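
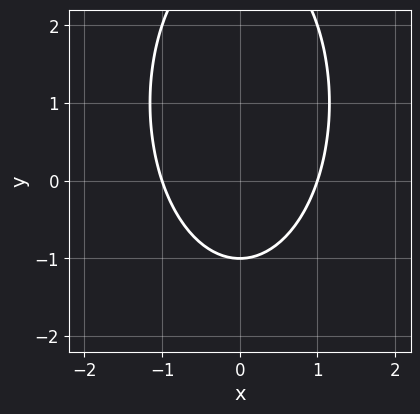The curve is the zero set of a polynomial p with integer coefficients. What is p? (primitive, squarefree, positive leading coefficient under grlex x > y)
3*x^2 + y^2 - 2*y - 3

Degree: no degree-1 curve has this shape, so deg p = 2.
Symmetries: the x ↦ −x reflection is a symmetry, so x appears only in even powers.
Checking where it meets the axes: one y-axis crossing is at y = -1; among the integer gridlines, it crosses the x-axis at x ∈ {-1, 1}.
Fitting integer coefficients to these (and the overall shape) gives p.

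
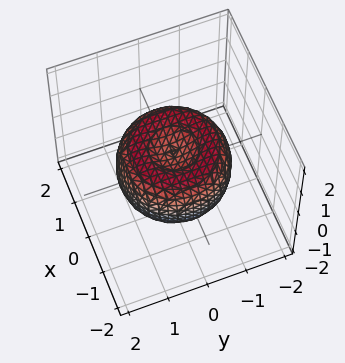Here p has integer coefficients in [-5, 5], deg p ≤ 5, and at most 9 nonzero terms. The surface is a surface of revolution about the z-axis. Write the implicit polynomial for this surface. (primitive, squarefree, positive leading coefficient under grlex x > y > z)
First, the degree is 4 — no degree-3 surface has this shape.
Next, symmetries: rotational symmetry about the z-axis ⇒ p depends on x, y only through x² + y².
Next, reading off the gridlines: a circular section at z = 0 has radius between 1 and 2.
Finally, these observations pin down the coefficients.

2*x^4 + 4*x^2*y^2 + 2*y^4 - 3*x^2 - 3*y^2 + 3*z^2 - 1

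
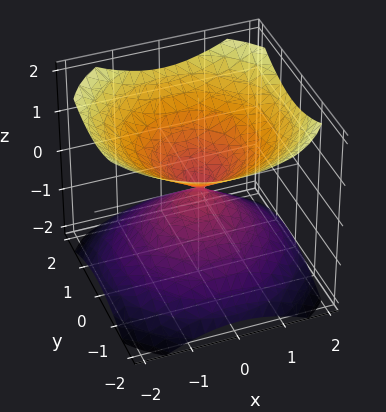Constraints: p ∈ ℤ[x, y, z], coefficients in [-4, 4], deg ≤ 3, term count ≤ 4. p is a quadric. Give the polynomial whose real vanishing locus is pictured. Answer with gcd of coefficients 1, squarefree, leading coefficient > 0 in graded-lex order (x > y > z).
2*x^2 + 2*y^2 - 3*z^2

There are 2 components.
deg p = 2.
Symmetries: the z ↦ −z reflection is a symmetry, so z appears only in even powers; rotational symmetry about the z-axis ⇒ p depends on x, y only through x² + y².
Checking where it meets the axes: it crosses the x-axis at the gridline x = 0; it crosses the z-axis at the gridline z = 0; it crosses the y-axis at the gridline y = 0; a circular section at z = 1 has radius between 1 and 2.
Matching integer coefficients to the picture gives p.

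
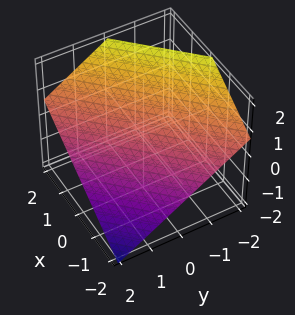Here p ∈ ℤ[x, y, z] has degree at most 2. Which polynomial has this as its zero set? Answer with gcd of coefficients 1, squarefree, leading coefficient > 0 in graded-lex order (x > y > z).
1. deg p = 1. Every cross-section is a straight line — this is a plane.
2. Against the integer gridlines: it meets the x-axis at x = -1 (among the integer gridlines); it crosses the y-axis at the gridline y = 1.
3. Putting this together gives p.

2*x - 2*y - 3*z + 2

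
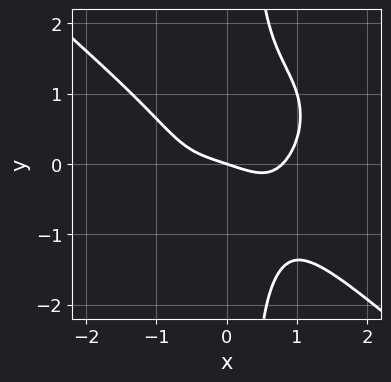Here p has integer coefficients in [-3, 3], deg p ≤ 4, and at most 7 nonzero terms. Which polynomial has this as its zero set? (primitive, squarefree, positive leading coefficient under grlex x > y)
2*x^4 + 3*x*y^3 - y^3 - x - 3*y

1. Degree: no degree-3 curve has this shape, so deg p = 4.
2. Against the integer gridlines: it meets the y-axis at y = 0 (among the integer gridlines); one x-axis crossing is at x = 0.
3. Together with the visible shape, these determine p as stated.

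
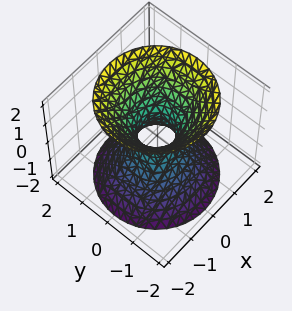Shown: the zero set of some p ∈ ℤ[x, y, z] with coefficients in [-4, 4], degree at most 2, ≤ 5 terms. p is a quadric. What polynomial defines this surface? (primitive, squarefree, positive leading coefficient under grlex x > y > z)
The degree is 2 — one connected sheet with a waist; a quadric.
Symmetries: the z-axis is an axis of rotation, so x and y enter only as x² + y²; mirror symmetry z ↦ −z ⇒ only even powers of z.
From the visible intercepts: no z-intercept at any integer in the box; a circular section at z = 0 has radius between 0 and 1.
Fitting integer coefficients to these (and the overall shape) gives p.

3*x^2 + 3*y^2 - 2*z^2 - 1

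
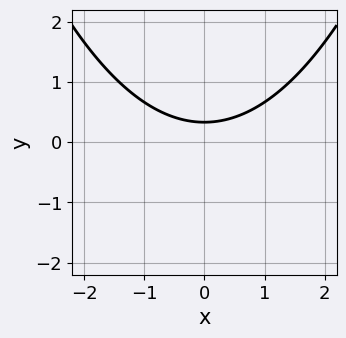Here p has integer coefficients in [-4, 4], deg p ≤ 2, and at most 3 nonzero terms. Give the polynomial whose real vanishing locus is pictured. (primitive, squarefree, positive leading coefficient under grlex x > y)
x^2 - 3*y + 1

1. deg p = 2.
2. Symmetries: it's symmetric under x → −x, forcing even powers of x.
3. Checking where it meets the axes: it misses every integer gridline on the x-axis.
4. Putting this together gives p.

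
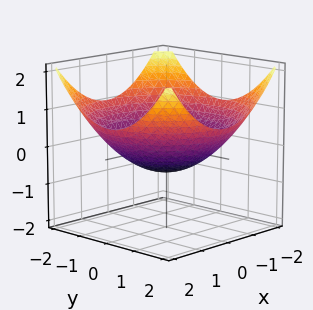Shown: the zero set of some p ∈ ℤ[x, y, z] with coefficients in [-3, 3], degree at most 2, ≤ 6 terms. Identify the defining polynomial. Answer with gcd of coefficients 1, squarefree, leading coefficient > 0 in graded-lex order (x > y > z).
x^2 + y^2 - 3*z - 2

(a) deg p = 2.
(b) Symmetries: the z-axis is an axis of rotation, so x and y enter only as x² + y².
(c) From the visible intercepts: a circular section at z = 0 has radius between 1 and 2.
(d) Assembling these constraints gives the stated polynomial.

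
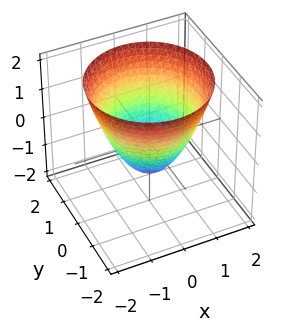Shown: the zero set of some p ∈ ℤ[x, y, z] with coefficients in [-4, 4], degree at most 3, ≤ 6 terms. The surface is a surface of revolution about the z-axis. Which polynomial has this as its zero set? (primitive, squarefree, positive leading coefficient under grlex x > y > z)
(a) The degree is 2 — a generic line meets the surface in up to 2 points.
(b) Symmetries: rotational symmetry about the z-axis ⇒ p depends on x, y only through x² + y².
(c) Checking where it meets the axes: a circular section at z = 0 has radius exactly 1; it meets the z-axis at z = -1 (among the integer gridlines).
(d) Putting this together gives p. Check: (0, 1, 0) on the y-axis lies on the surface, and p(0, 1, 0) = 0. ✓

x^2 + y^2 - z - 1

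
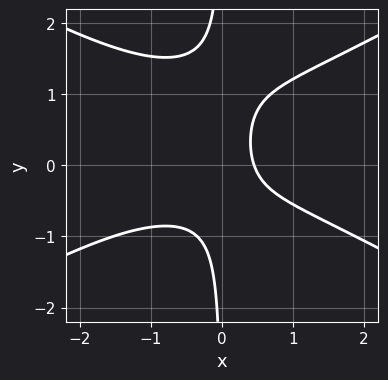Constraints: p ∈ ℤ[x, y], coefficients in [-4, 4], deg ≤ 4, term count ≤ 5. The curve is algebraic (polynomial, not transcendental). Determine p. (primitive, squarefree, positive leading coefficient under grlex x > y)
1. deg p = 3.
2. Against the integer gridlines: the curve avoids every integer y-axis point in the box.
3. Together with the visible shape, these determine p as stated.

x^3 - 3*x*y^2 + 2*x*y + 2*x - 1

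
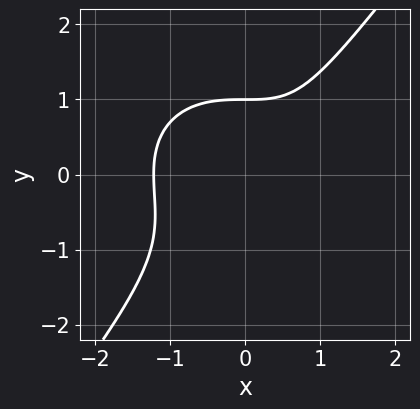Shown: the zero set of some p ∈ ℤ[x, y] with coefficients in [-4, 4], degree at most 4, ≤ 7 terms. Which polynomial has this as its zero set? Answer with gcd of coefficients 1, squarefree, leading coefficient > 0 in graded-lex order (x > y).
(a) deg p = 3.
(b) Checking where it meets the axes: it meets the y-axis at y = 1 (among the integer gridlines).
(c) Assembling these constraints gives the stated polynomial.

3*x^3 + 2*x*y^2 - 3*y^3 - 2*x + 3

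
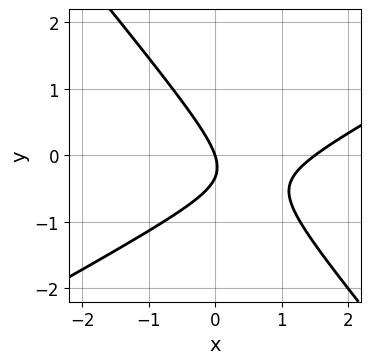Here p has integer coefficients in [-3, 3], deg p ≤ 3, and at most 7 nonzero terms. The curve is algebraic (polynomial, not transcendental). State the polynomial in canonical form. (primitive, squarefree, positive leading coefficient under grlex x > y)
2*x^2 - 2*x*y - 3*y^2 - 3*x - y

(a) deg p = 2. A generic line meets the curve in up to 2 points.
(b) Observable constraints: it meets the y-axis at y = 0 (among the integer gridlines); one x-axis crossing is at x = 0.
(c) Matching integer coefficients to the picture gives p.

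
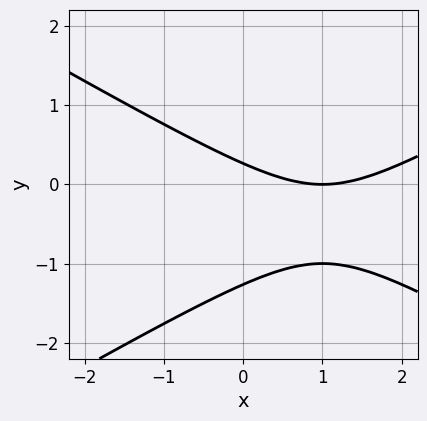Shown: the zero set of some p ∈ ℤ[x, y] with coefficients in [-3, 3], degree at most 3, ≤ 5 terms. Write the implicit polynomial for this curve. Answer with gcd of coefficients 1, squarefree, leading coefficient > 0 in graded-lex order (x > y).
x^2 - 3*y^2 - 2*x - 3*y + 1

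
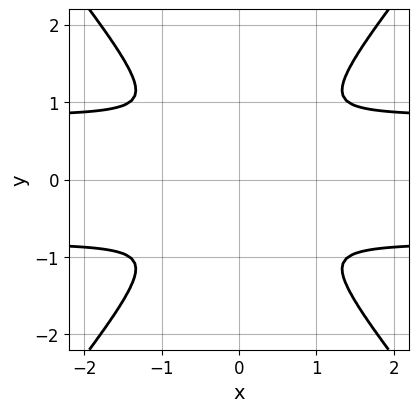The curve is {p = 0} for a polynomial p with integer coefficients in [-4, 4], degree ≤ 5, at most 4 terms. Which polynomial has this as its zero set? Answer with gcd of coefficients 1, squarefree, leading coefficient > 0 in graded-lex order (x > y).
(a) Degree: no degree-3 curve has this shape, so deg p = 4.
(b) Symmetries: the x ↦ −x reflection is a symmetry, so x appears only in even powers; the y ↦ −y reflection is a symmetry, so y appears only in even powers.
(c) Putting this together gives p.

3*x^2*y^2 - 2*y^4 - 2*x^2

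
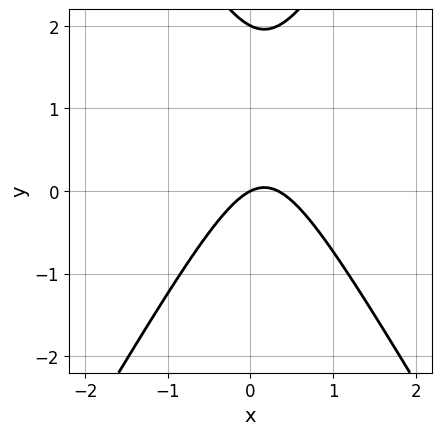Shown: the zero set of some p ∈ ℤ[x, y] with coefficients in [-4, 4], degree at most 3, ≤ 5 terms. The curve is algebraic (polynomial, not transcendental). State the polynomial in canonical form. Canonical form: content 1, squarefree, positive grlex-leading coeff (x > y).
3*x^2 - y^2 - x + 2*y

deg p = 2. A generic line meets the curve in up to 2 points.
Checking where it meets the axes: one x-axis crossing is at x = 0; among the integer gridlines, it crosses the y-axis at y ∈ {0, 2}.
The integer polynomial consistent with all of this is the stated p.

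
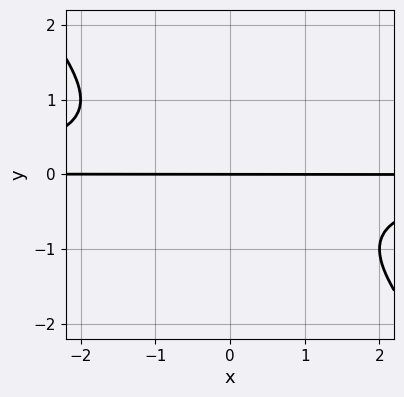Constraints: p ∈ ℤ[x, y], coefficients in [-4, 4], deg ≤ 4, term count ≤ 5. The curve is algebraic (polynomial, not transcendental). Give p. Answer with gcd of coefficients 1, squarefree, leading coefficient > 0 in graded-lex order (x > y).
(a) The degree is 3 — the shape is more complex than any degree-2 curve.
(b) Reading off the gridlines: it meets the y-axis at y = 0 (among the integer gridlines); every point of the x-axis in the box is on the curve.
(c) Assembling these constraints gives the stated polynomial.

x*y^2 + y^3 + y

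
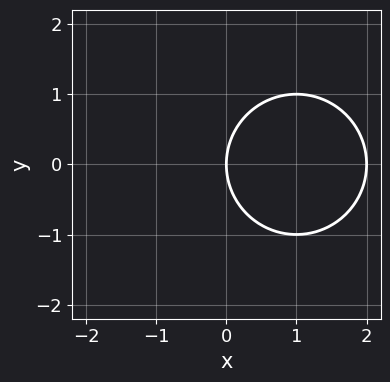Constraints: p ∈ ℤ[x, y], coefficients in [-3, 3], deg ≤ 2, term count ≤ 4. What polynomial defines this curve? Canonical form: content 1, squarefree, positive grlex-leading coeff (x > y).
First, the degree is 2 — a generic line meets the curve in up to 2 points.
Next, symmetries: it's symmetric under y → −y, forcing even powers of y.
Then, checking where it meets the axes: it meets the y-axis at y = 0 (among the integer gridlines); among the integer gridlines, it crosses the x-axis at x ∈ {0, 2}.
Finally, fitting integer coefficients to these (and the overall shape) gives p.

x^2 + y^2 - 2*x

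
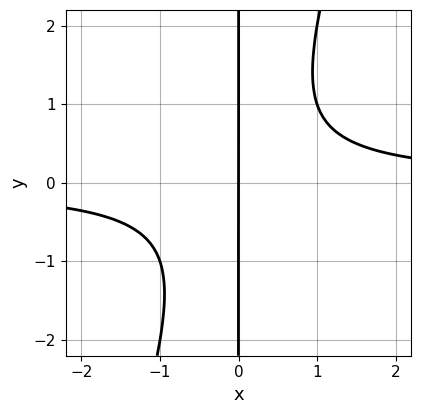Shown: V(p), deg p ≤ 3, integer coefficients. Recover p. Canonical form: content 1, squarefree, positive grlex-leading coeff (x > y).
3*x^2*y - x*y^2 - 2*x

1. The degree is 3 — no degree-2 curve has this shape.
2. Checking where it meets the axes: it crosses the x-axis at the gridline x = 0; every point of the y-axis in the box is on the curve.
3. Fitting integer coefficients to these (and the overall shape) gives p.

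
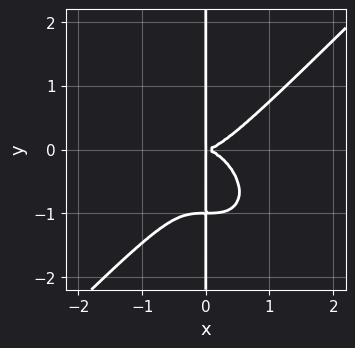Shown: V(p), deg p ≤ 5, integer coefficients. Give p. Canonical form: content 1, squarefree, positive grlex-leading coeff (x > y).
x^4 - x*y^3 - x*y^2

1. The degree is 4 — no degree-3 curve has this shape.
2. Reading off the gridlines: every point of the y-axis in the box is on the curve.
3. Solving for integer coefficients yields p as stated.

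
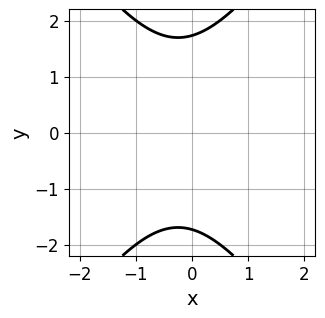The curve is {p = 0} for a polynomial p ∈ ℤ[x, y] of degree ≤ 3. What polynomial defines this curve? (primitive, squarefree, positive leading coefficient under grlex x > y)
2*x^2 - y^2 + x + 3

First, degree: a generic line meets the curve in up to 2 points, so deg p = 2.
Next, symmetries: the y ↦ −y reflection is a symmetry, so y appears only in even powers.
Then, checking where it meets the axes: no x-intercept at any integer in the box.
Finally, matching integer coefficients to the picture gives p.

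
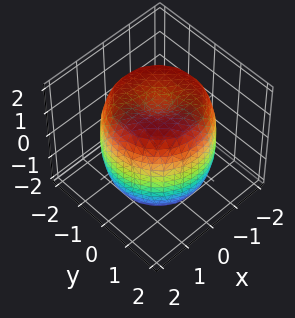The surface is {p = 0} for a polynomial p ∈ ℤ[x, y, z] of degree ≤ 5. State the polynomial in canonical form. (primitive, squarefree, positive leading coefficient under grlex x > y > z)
The degree is 4 — the shape is more complex than any degree-3 surface.
By symmetry, the z-axis is an axis of rotation, so x and y enter only as x² + y².
From the axis intercepts and sections: a circular section at z = 1 has radius between 1 and 2.
Assembling these constraints gives the stated polynomial.

x^4 + 2*x^2*y^2 + y^4 - 2*x^2 - 2*y^2 + z^2 - 2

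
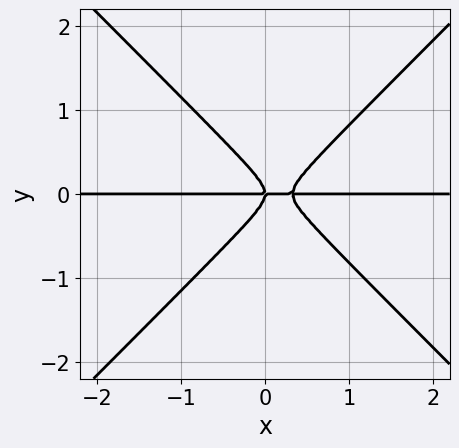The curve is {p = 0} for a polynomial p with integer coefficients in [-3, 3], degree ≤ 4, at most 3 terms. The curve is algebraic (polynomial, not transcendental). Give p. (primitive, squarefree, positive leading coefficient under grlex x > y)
First, degree: no degree-2 curve has this shape, so deg p = 3.
Next, reading off the gridlines: one y-axis crossing is at y = 0; every point of the x-axis in the box is on the curve.
Finally, assembling these constraints gives the stated polynomial.

3*x^2*y - 3*y^3 - x*y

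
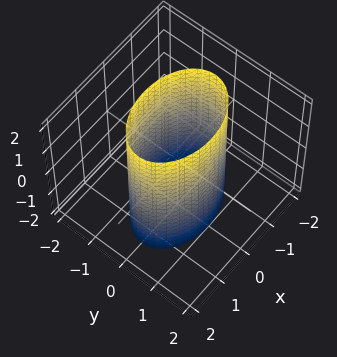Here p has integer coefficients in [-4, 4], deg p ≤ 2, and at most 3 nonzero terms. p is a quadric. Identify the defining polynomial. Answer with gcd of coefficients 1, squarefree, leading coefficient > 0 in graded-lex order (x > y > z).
(a) The degree is 2 — a cylinder; a quadric.
(b) Symmetries: it's symmetric under y → −y, forcing even powers of y; the z ↦ −z reflection is a symmetry, so z appears only in even powers; it's symmetric under x → −x, forcing even powers of x.
(c) From the axis intercepts and sections: the surface avoids every integer z-axis point in the box; among the integer gridlines, it crosses the y-axis at y ∈ {-1, 1}.
(d) Matching integer coefficients to the picture gives p.

x^2 + 2*y^2 - 2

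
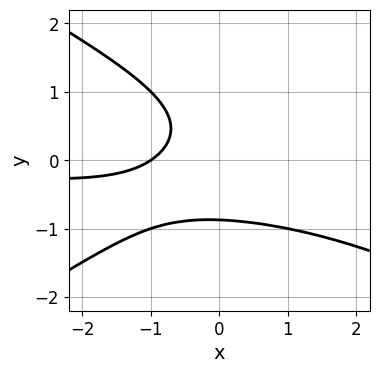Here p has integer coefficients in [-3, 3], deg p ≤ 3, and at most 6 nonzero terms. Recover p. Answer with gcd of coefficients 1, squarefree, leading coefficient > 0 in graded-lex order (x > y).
(a) deg p = 3.
(b) From the visible intercepts: one x-axis crossing is at x = -1.
(c) Putting this together gives p.

x^2*y - 3*y^3 - 2*x*y - 2*x - 2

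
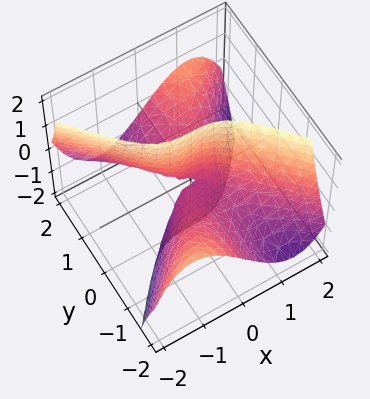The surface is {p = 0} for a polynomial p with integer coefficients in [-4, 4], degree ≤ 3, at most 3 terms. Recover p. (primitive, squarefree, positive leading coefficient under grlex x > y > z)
2*x^3 - 2*x*y^2 + 3*y*z

(a) deg p = 3.
(b) From the visible intercepts: the visible y-axis segment lies entirely on the surface; one x-axis crossing is at x = 0; the visible z-axis segment lies entirely on the surface.
(c) The integer polynomial consistent with all of this is the stated p.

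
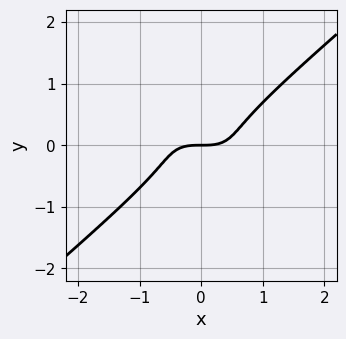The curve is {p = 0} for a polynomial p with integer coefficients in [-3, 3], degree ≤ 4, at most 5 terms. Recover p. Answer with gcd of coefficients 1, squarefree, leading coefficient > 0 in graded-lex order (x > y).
1. deg p = 3. No degree-2 curve has this shape.
2. Reading off the gridlines: it crosses the x-axis at the gridline x = 0; one y-axis crossing is at y = 0.
3. These observations pin down the coefficients.

x^3 + x^2*y - 3*y^3 - y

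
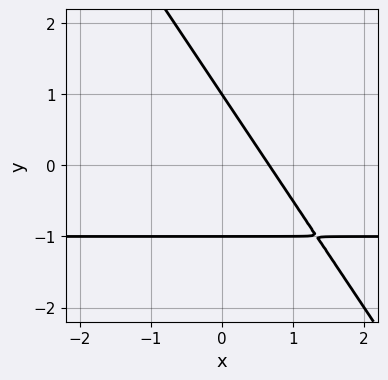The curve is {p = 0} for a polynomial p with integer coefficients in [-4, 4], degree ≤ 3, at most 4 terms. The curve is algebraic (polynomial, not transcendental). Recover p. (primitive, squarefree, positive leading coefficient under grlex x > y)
Degree: the shape is more complex than any degree-1 curve, so deg p = 2.
From the axis intercepts and sections: the y-axis gridline crossings are at y ∈ {-1, 1}.
Fitting integer coefficients to these (and the overall shape) gives p.

3*x*y + 2*y^2 + 3*x - 2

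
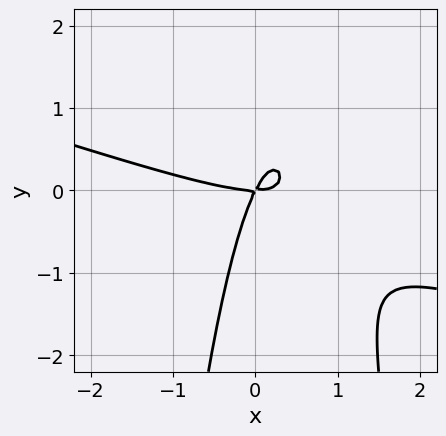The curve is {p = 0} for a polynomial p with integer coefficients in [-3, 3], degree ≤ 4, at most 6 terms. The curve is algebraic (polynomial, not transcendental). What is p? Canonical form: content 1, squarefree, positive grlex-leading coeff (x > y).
x^3 + 3*x^2*y - 2*x*y + y^2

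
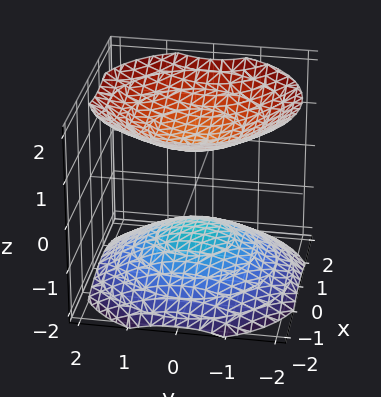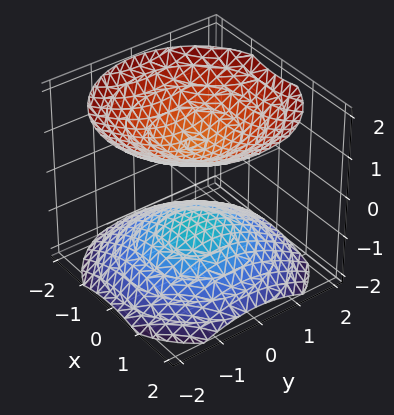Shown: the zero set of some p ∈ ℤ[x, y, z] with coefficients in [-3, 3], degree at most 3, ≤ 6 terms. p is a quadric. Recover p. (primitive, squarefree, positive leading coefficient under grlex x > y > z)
2*x^2 + 2*y^2 - 3*z^2 + 3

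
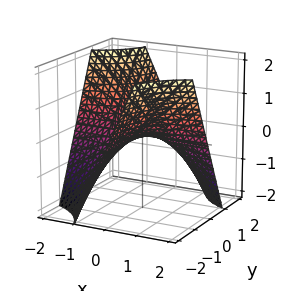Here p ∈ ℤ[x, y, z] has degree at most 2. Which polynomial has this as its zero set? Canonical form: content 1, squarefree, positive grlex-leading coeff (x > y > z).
First, deg p = 2. A hyperbolic paraboloid; a quadric.
Then, observable constraints: the visible x-axis segment lies entirely on the surface; every point of the y-axis in the box is on the surface; it crosses the z-axis at the gridline z = 0.
Finally, these observations pin down the coefficients.

x*y + z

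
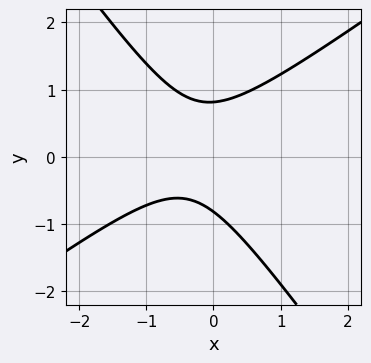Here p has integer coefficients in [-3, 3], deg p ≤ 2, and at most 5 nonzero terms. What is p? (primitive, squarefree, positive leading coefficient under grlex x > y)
First, deg p = 2. A generic line meets the curve in up to 2 points.
Then, against the integer gridlines: the curve avoids every integer x-axis point in the box.
Finally, assembling these constraints gives the stated polynomial.

3*x^2 - 2*x*y - 3*y^2 + 2*x + 2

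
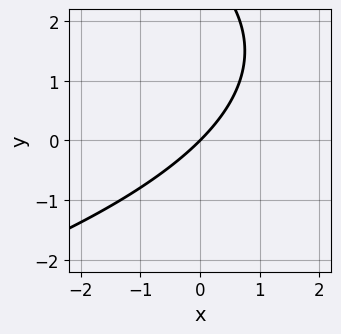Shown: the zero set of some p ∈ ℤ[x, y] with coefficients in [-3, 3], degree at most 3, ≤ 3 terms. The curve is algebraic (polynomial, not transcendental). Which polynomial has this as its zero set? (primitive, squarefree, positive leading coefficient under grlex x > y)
y^2 + 3*x - 3*y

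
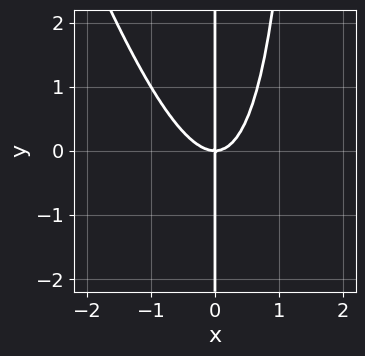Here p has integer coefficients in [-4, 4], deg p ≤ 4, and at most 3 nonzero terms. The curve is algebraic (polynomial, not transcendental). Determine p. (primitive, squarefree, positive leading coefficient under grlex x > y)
1. Degree: no degree-2 curve has this shape, so deg p = 3.
2. Reading off the gridlines: it meets the x-axis at x = 0 (among the integer gridlines); every point of the y-axis in the box is on the curve.
3. Together with the visible shape, these determine p as stated.

3*x^3 + x^2*y - 2*x*y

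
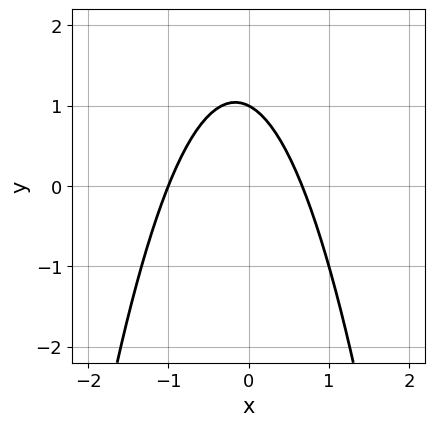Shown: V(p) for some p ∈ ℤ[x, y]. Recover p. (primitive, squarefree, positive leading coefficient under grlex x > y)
(a) deg p = 2. No degree-1 curve has this shape.
(b) From the visible intercepts: one x-axis crossing is at x = -1; it crosses the y-axis at the gridline y = 1.
(c) Assembling these constraints gives the stated polynomial.

3*x^2 + x + 2*y - 2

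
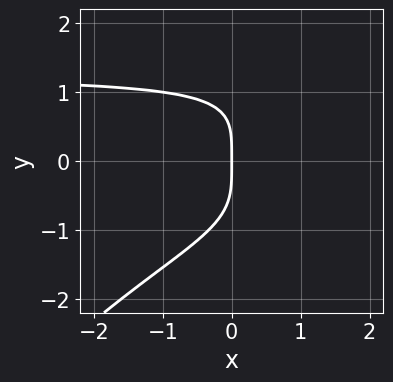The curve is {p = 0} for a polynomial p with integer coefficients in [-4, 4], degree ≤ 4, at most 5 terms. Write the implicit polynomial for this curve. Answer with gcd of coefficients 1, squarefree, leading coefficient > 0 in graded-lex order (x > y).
x*y^3 - y^4 - 2*x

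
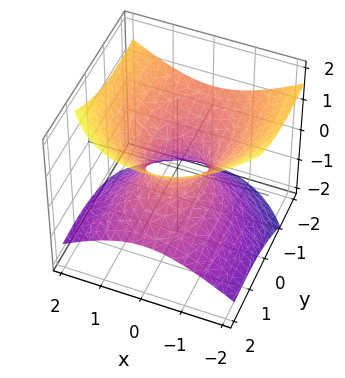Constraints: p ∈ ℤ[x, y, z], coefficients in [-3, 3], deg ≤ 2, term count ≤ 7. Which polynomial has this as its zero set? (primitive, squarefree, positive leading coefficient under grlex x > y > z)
2*x^2 + y^2 + 2*y*z - 3*z^2 - 1

(a) deg p = 2. A generic line meets the surface in up to 2 points.
(b) Reading off the gridlines: no z-intercept at any integer in the box; the y-axis gridline crossings are at y ∈ {-1, 1}.
(c) Together with the visible shape, these determine p as stated.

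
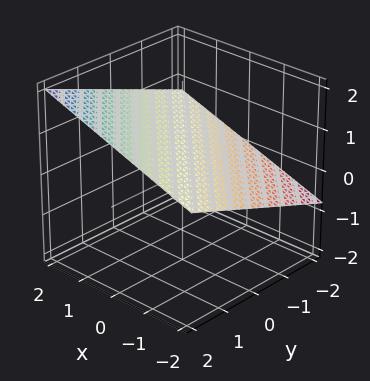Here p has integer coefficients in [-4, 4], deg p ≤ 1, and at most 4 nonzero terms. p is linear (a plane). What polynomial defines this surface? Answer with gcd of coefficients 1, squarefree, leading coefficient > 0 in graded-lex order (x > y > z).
x + y - 3*z + 2

First, deg p = 1. Every cross-section is a straight line — this is a plane.
Next, checking where it meets the axes: it crosses the y-axis at the gridline y = -2; it crosses the x-axis at the gridline x = -2.
Finally, solving for integer coefficients yields p as stated.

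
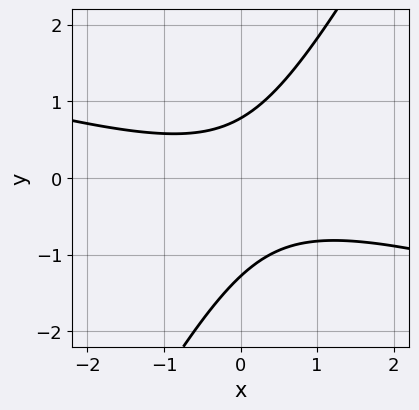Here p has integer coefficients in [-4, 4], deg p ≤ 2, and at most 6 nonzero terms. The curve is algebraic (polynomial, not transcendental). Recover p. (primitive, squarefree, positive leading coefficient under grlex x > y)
1. Degree: no degree-1 curve has this shape, so deg p = 2.
2. Observable constraints: no x-intercept at any integer in the box.
3. Fitting integer coefficients to these (and the overall shape) gives p.

x^2 + 3*x*y - 2*y^2 - y + 2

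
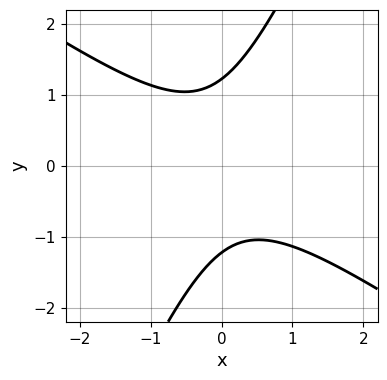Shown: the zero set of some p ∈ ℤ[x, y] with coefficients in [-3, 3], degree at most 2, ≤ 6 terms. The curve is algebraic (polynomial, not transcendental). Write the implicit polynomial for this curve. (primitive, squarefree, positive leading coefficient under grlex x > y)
(a) deg p = 2. A generic line meets the curve in up to 2 points.
(b) From the axis intercepts and sections: no x-intercept at any integer in the box.
(c) Assembling these constraints gives the stated polynomial.

3*x^2 + 3*x*y - 2*y^2 + 3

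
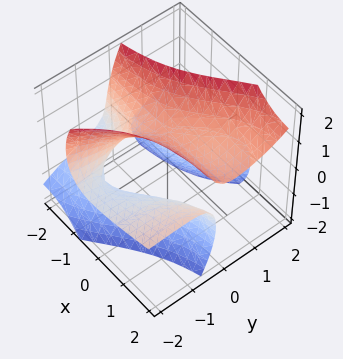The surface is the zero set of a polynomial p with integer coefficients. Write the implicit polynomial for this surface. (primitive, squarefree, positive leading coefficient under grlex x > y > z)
I count 2 distinct pieces. They look like related sheets of one shape, so recover p as a whole.
The degree is 3 — no degree-2 surface has this shape.
From the axis intercepts and sections: one z-axis crossing is at z = 1; no x-intercept at any integer in the box; no y-intercept at any integer in the box.
Matching integer coefficients to the picture gives p.

x^2*y - 3*x*y*z + 2*y^2*z - z^3 + 1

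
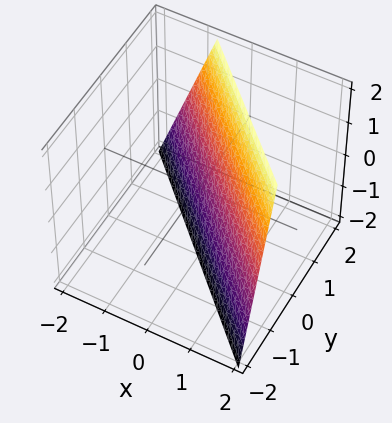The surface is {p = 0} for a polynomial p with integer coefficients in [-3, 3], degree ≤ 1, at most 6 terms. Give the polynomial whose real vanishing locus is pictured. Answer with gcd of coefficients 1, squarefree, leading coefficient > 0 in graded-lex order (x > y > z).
3*x + 3*y - z - 2

1. Degree: every cross-section is a straight line — this is a plane, so deg p = 1.
2. Checking where it meets the axes: it meets the z-axis at z = -2 (among the integer gridlines).
3. Together with the visible shape, these determine p as stated.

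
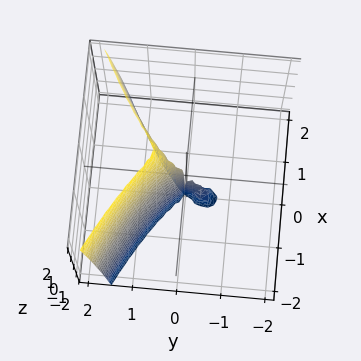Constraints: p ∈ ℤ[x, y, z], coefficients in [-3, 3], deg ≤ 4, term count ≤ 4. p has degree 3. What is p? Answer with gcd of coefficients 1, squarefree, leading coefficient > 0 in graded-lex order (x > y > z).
3*y^3 - y^2*z - 3*x^2

(a) I count 2 distinct pieces. They look like related sheets of one shape, so recover p as a whole.
(b) Degree: a generic line meets the surface in up to 3 points, so deg p = 3.
(c) Checking where it meets the axes: it crosses the y-axis at the gridline y = 0; it crosses the x-axis at the gridline x = 0; the visible z-axis segment lies entirely on the surface.
(d) Matching integer coefficients to the picture gives p.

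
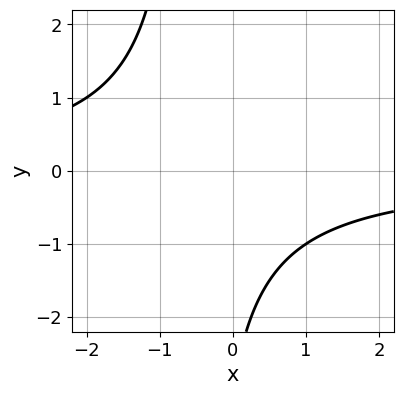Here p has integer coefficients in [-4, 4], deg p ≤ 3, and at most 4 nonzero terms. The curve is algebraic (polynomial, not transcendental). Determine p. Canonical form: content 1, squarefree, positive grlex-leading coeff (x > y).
2*x*y + y + 3

The degree is 2 — no degree-1 curve has this shape.
Reading off the gridlines: it misses every integer gridline on the x-axis; it misses every integer gridline on the y-axis.
These observations pin down the coefficients.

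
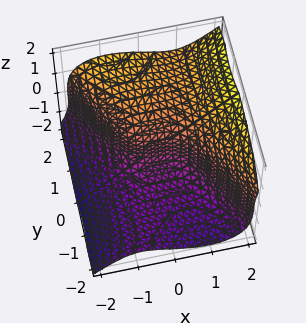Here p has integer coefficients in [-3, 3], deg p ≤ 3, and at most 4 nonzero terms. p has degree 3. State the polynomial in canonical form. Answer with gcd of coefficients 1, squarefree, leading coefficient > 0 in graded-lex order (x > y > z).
(a) Degree: no degree-2 surface has this shape, so deg p = 3.
(b) Observable constraints: one x-axis crossing is at x = 0; it crosses the y-axis at the gridline y = 0; it crosses the z-axis at the gridline z = 0.
(c) Solving for integer coefficients yields p as stated.

2*x^3 - x*y^2 - 2*z^3 + 3*y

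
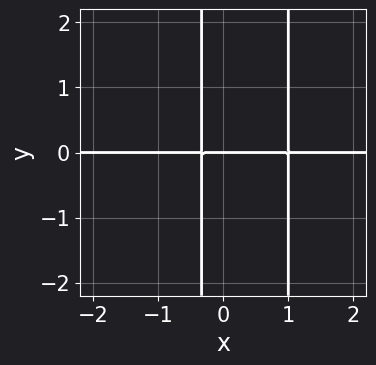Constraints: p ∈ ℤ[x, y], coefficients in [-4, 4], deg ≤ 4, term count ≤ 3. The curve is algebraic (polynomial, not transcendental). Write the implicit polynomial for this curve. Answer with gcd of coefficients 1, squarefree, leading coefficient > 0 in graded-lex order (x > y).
3*x^2*y - 2*x*y - y

deg p = 3. No degree-2 curve has this shape.
Against the integer gridlines: every point of the x-axis in the box is on the curve; one y-axis crossing is at y = 0.
These observations pin down the coefficients.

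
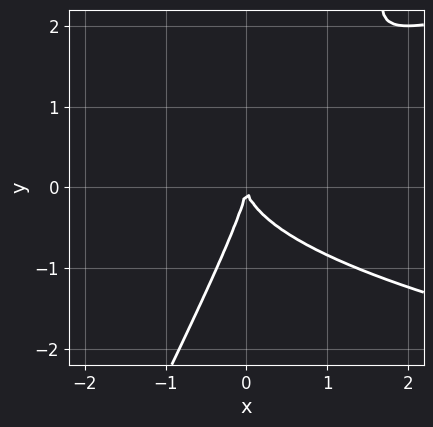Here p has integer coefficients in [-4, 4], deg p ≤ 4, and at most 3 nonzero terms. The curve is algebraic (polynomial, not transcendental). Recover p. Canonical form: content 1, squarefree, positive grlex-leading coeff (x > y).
First, the degree is 3 — the shape is more complex than any degree-2 curve.
Next, reading off the gridlines: one y-axis crossing is at y = 0; it meets the x-axis at x = 0 (among the integer gridlines).
Finally, together with the visible shape, these determine p as stated.

2*x*y^2 - y^3 - 2*x^2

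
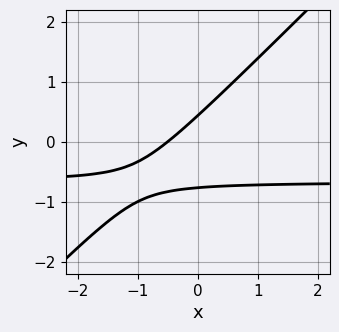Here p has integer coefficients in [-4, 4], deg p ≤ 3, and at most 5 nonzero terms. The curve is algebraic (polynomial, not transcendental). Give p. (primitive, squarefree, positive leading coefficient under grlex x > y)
(a) The degree is 2 — no degree-1 curve has this shape.
(b) The integer polynomial consistent with all of this is the stated p.

3*x*y - 3*y^2 + 2*x - y + 1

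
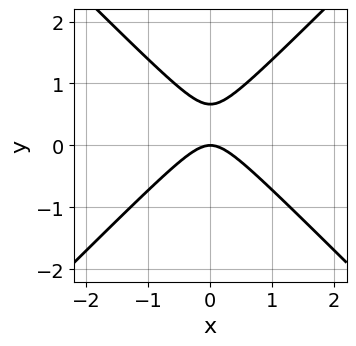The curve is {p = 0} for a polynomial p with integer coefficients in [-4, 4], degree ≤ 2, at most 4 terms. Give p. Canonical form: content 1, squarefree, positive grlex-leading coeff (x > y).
First, degree: a generic line meets the curve in up to 2 points, so deg p = 2.
Then, symmetries: it's symmetric under x → −x, forcing even powers of x.
Then, from the visible intercepts: it meets the y-axis at y = 0 (among the integer gridlines); it crosses the x-axis at the gridline x = 0.
Finally, these observations pin down the coefficients.

3*x^2 - 3*y^2 + 2*y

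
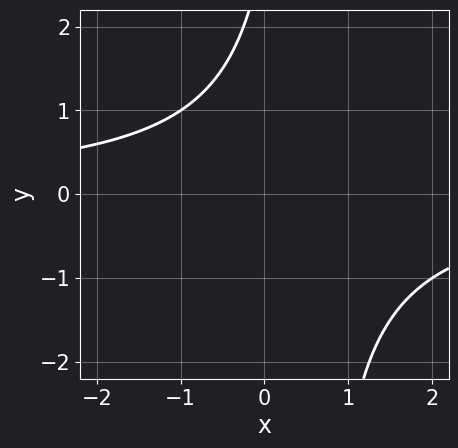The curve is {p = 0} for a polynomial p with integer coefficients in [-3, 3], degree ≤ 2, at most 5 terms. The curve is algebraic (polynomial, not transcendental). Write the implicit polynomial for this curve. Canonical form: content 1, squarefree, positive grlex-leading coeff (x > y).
2*x*y - y + 3

1. deg p = 2.
2. Checking where it meets the axes: it misses every integer gridline on the x-axis; no y-intercept at any integer in the box.
3. Assembling these constraints gives the stated polynomial.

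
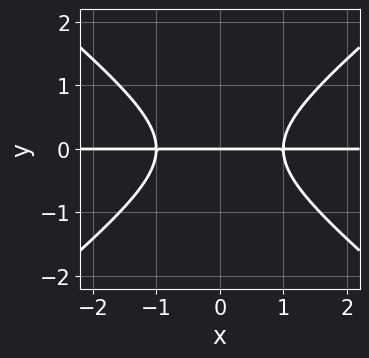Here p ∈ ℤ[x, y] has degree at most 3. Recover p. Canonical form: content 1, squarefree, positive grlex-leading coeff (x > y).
1. The degree is 3 — the shape is more complex than any degree-2 curve.
2. Symmetries: it's symmetric under x → −x, forcing even powers of x.
3. Reading off the gridlines: the visible x-axis segment lies entirely on the curve; one y-axis crossing is at y = 0.
4. Solving for integer coefficients yields p as stated.

2*x^2*y - 3*y^3 - 2*y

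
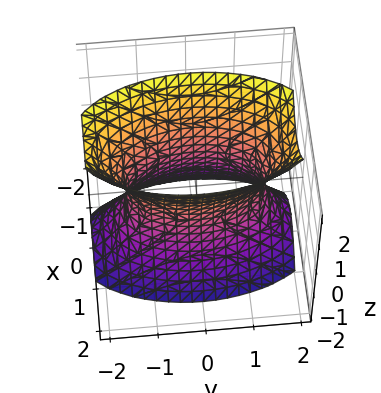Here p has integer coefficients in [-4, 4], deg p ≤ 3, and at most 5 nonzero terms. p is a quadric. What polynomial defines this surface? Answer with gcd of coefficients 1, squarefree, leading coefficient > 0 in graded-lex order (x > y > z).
deg p = 2.
Symmetries: it's symmetric under z → −z, forcing even powers of z; mirror symmetry x ↦ −x ⇒ only even powers of x; mirror symmetry y ↦ −y ⇒ only even powers of y.
Observable constraints: the surface avoids every integer z-axis point in the box.
Matching integer coefficients to the picture gives p.

3*x^2 + y^2 - z^2 - 2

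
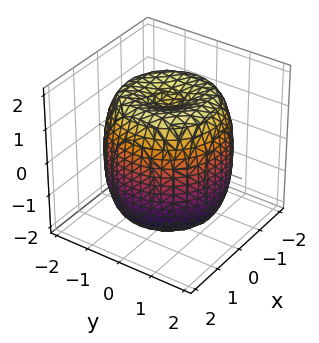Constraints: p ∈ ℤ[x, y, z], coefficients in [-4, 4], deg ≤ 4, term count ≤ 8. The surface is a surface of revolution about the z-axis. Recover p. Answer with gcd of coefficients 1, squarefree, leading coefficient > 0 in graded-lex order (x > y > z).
x^4 + 2*x^2*y^2 + y^4 - 2*x^2 - 2*y^2 + z^2 - 2

The degree is 4 — the shape is more complex than any degree-3 surface.
Symmetry: the z-axis is an axis of rotation, so x and y enter only as x² + y².
From the axis intercepts and sections: a circular section at z = -1 has radius between 1 and 2.
The integer polynomial consistent with all of this is the stated p.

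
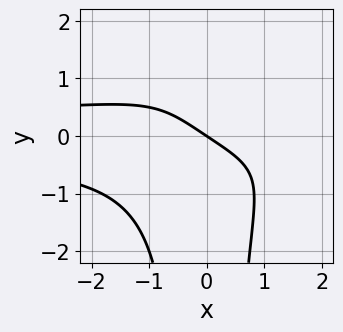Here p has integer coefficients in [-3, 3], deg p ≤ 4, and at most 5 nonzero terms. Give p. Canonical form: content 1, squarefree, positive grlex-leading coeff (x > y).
2*x^2*y^2 + 2*x + 3*y

(a) The degree is 4 — the shape is more complex than any degree-3 curve.
(b) From the visible intercepts: it crosses the x-axis at the gridline x = 0; it crosses the y-axis at the gridline y = 0.
(c) Solving for integer coefficients yields p as stated.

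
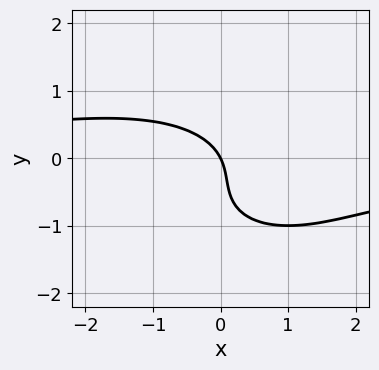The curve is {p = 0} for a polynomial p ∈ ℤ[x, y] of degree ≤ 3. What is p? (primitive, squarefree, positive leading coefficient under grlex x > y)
1. Degree: a generic line meets the curve in up to 3 points, so deg p = 3.
2. From the axis intercepts and sections: it meets the x-axis at x = 0 (among the integer gridlines); one y-axis crossing is at y = 0.
3. Putting this together gives p.

x^2*y + 2*y^3 + 2*y^2 + 2*x + y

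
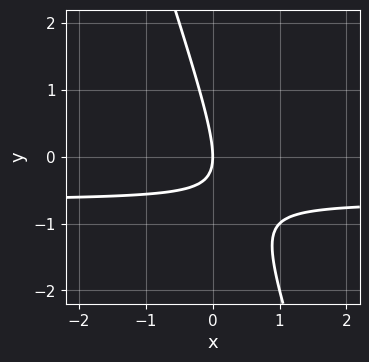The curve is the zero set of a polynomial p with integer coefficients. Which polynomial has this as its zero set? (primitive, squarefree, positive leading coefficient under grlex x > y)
1. Degree: no degree-1 curve has this shape, so deg p = 2.
2. Reading off the gridlines: it meets the x-axis at x = 0 (among the integer gridlines); one y-axis crossing is at y = 0.
3. These observations pin down the coefficients.

3*x*y + y^2 + 2*x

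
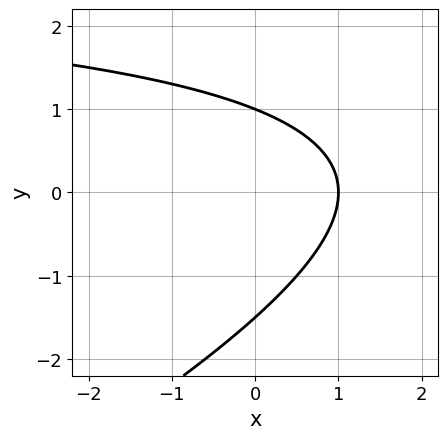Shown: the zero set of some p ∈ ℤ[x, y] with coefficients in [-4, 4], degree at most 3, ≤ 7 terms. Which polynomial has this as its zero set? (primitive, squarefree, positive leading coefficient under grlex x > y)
x*y - 2*y^2 - 3*x - y + 3

First, deg p = 2. No degree-1 curve has this shape.
Next, observable constraints: one x-axis crossing is at x = 1; it meets the y-axis at y = 1 (among the integer gridlines).
Finally, the integer polynomial consistent with all of this is the stated p.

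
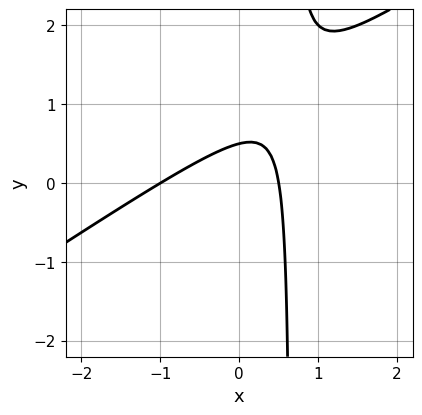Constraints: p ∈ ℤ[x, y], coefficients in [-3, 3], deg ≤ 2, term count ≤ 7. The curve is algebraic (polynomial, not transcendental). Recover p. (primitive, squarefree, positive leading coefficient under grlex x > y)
(a) The degree is 2 — no degree-1 curve has this shape.
(b) From the visible intercepts: it meets the x-axis at x = -1 (among the integer gridlines).
(c) Putting this together gives p.

2*x^2 - 3*x*y + x + 2*y - 1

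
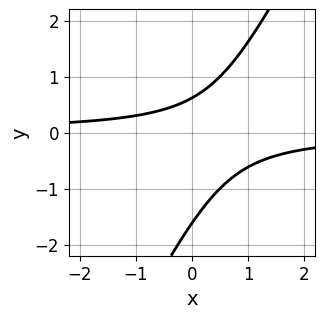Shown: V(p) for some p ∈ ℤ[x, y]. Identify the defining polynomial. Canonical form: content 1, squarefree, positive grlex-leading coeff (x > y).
First, deg p = 2. No degree-1 curve has this shape.
Then, against the integer gridlines: no x-intercept at any integer in the box.
Finally, putting this together gives p.

2*x*y - y^2 - y + 1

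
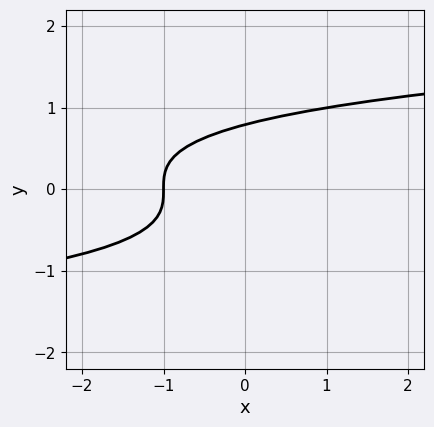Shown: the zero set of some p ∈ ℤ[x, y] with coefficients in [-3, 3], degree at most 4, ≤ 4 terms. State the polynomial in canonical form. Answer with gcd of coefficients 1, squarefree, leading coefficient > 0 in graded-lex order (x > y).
2*y^3 - x - 1

First, degree: the shape is more complex than any degree-2 curve, so deg p = 3.
Then, from the visible intercepts: it meets the x-axis at x = -1 (among the integer gridlines).
Finally, solving for integer coefficients yields p as stated.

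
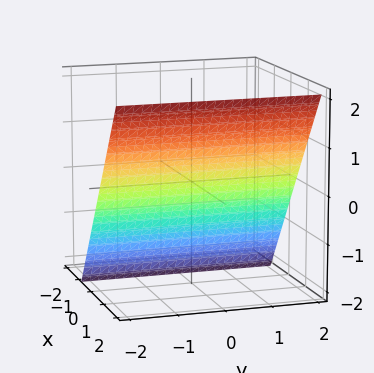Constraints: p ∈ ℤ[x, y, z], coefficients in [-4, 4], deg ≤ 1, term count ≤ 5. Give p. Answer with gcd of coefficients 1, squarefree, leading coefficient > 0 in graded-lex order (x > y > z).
1. The degree is 1 — the surface is flat (a plane).
2. Against the integer gridlines: it crosses the z-axis at the gridline z = -1; it misses every integer gridline on the y-axis.
3. Matching integer coefficients to the picture gives p.

3*x - 2*z - 2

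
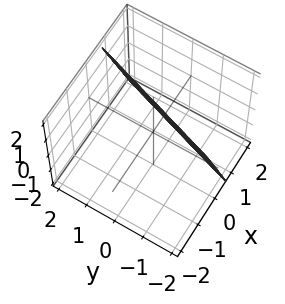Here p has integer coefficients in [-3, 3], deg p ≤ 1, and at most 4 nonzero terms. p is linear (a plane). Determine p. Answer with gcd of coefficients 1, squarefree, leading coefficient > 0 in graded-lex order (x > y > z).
3*x - y + z - 2

deg p = 1. The surface is flat (a plane).
Checking where it meets the axes: it crosses the z-axis at the gridline z = 2; one y-axis crossing is at y = -2.
Solving for integer coefficients yields p as stated.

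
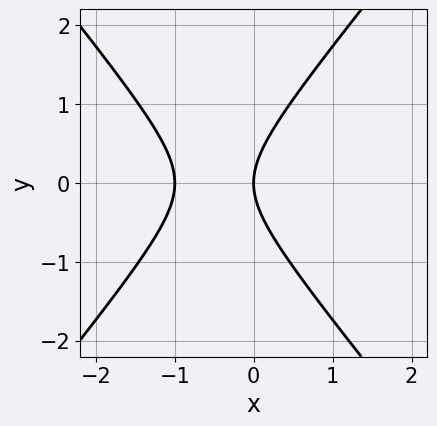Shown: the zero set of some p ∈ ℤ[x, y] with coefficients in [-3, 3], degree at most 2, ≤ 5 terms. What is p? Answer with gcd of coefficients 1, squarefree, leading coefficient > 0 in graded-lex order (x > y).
3*x^2 - 2*y^2 + 3*x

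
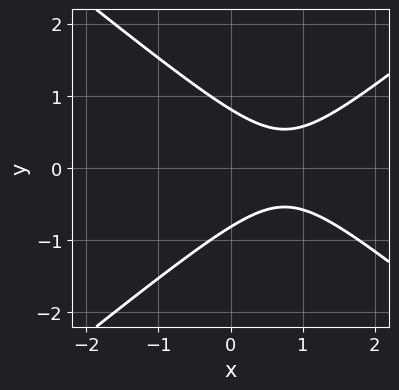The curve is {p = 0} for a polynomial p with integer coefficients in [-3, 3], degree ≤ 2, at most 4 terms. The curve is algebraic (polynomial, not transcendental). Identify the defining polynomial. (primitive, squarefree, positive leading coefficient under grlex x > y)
1. Degree: the shape is more complex than any degree-1 curve, so deg p = 2.
2. Symmetries: mirror symmetry y ↦ −y ⇒ only even powers of y.
3. Checking where it meets the axes: no x-intercept at any integer in the box.
4. Together with the visible shape, these determine p as stated.

2*x^2 - 3*y^2 - 3*x + 2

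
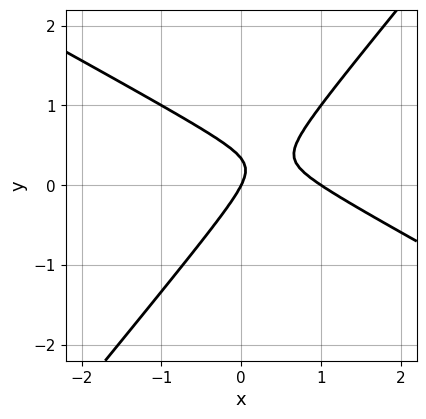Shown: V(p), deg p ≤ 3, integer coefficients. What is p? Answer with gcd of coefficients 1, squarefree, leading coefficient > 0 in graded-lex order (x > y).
deg p = 2. A generic line meets the curve in up to 2 points.
From the axis intercepts and sections: one y-axis crossing is at y = 0; among the integer gridlines, it crosses the x-axis at x ∈ {0, 1}.
The integer polynomial consistent with all of this is the stated p.

2*x^2 + 2*x*y - 3*y^2 - 2*x + y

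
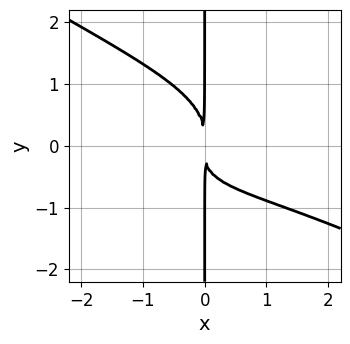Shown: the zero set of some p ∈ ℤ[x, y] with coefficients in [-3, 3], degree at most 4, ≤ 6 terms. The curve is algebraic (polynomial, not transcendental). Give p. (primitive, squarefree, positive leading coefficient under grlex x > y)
x^3*y - 3*x*y^3 - 2*x^2*y - 3*x^2

deg p = 4. The shape is more complex than any degree-3 curve.
From the axis intercepts and sections: every point of the y-axis in the box is on the curve.
Putting this together gives p.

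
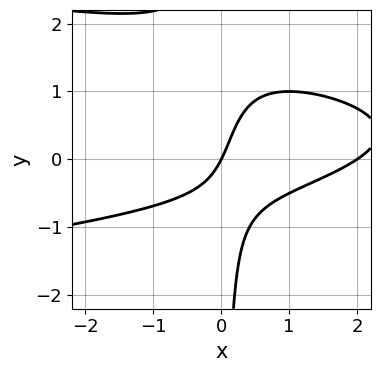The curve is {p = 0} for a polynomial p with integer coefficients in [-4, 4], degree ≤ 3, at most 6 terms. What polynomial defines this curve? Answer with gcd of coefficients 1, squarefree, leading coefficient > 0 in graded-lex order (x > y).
2*x*y^2 + x^2 - 2*x*y - 2*x + y

1. Degree: the shape is more complex than any degree-2 curve, so deg p = 3.
2. Observable constraints: it meets the y-axis at y = 0 (among the integer gridlines); among the integer gridlines, it crosses the x-axis at x ∈ {0, 2}.
3. Solving for integer coefficients yields p as stated.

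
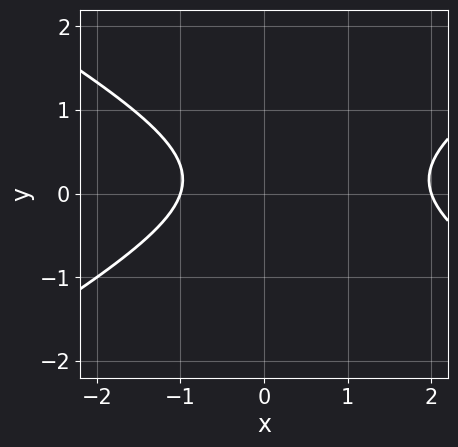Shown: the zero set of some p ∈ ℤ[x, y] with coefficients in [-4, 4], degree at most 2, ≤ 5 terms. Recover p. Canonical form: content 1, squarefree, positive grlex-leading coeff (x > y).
x^2 - 3*y^2 - x + y - 2

deg p = 2. The shape is more complex than any degree-1 curve.
Checking where it meets the axes: among the integer gridlines, it crosses the x-axis at x ∈ {-1, 2}; no y-intercept at any integer in the box.
Assembling these constraints gives the stated polynomial.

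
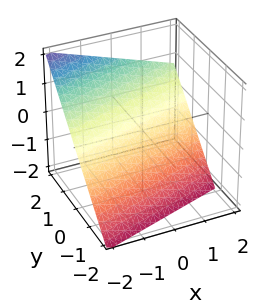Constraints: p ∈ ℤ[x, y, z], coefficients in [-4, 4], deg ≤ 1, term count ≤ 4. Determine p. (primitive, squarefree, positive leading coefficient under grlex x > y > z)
x - 3*y + 3*z + 2

1. Degree: the surface is flat (a plane), so deg p = 1.
2. Reading off the gridlines: it crosses the x-axis at the gridline x = -2.
3. Together with the visible shape, these determine p as stated.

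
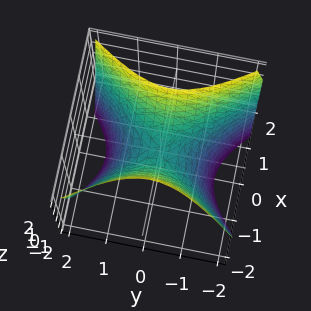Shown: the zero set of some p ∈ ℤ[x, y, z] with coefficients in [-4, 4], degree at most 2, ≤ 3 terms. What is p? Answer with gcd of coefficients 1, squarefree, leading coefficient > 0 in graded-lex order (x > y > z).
3*x^2 - 2*y^2 - 2*z

1. The degree is 2 — a saddle surface; a quadric.
2. Symmetries: the y ↦ −y reflection is a symmetry, so y appears only in even powers; mirror symmetry x ↦ −x ⇒ only even powers of x.
3. From the visible intercepts: it meets the x-axis at x = 0 (among the integer gridlines); it meets the z-axis at z = 0 (among the integer gridlines); it crosses the y-axis at the gridline y = 0.
4. Solving for integer coefficients yields p as stated.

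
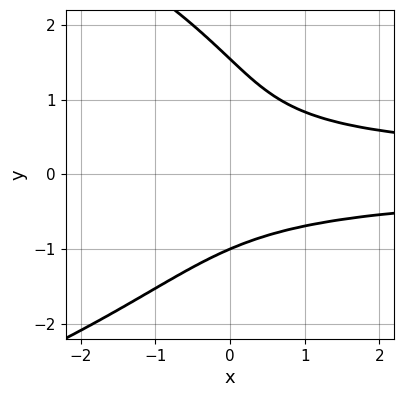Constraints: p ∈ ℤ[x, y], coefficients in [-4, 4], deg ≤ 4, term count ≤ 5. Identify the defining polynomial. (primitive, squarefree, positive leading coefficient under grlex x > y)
(a) The degree is 4 — a generic line meets the curve in up to 4 points.
(b) Against the integer gridlines: it misses every integer gridline on the x-axis; one y-axis crossing is at y = -1.
(c) Solving for integer coefficients yields p as stated.

y^4 + 3*x*y^2 - y^3 - 2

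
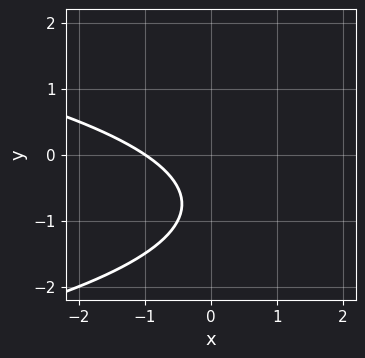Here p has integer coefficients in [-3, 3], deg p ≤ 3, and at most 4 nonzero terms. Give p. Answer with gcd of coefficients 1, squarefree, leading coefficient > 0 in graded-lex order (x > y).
2*y^2 + 2*x + 3*y + 2

(a) Degree: a generic line meets the curve in up to 2 points, so deg p = 2.
(b) From the axis intercepts and sections: it meets the x-axis at x = -1 (among the integer gridlines); it misses every integer gridline on the y-axis.
(c) The integer polynomial consistent with all of this is the stated p.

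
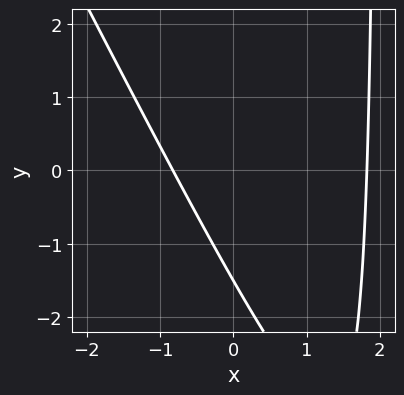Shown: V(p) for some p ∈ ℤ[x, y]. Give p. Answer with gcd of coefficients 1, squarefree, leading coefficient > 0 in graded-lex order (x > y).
1. The degree is 2 — the shape is more complex than any degree-1 curve.
2. The integer polynomial consistent with all of this is the stated p.

2*x^2 + x*y - 2*x - 2*y - 3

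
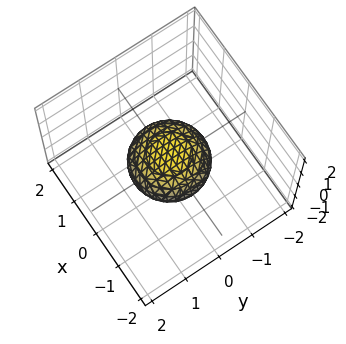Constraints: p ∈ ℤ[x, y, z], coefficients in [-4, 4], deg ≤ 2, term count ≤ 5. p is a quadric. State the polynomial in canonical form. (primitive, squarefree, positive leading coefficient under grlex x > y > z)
x^2 + y^2 + 2*z^2 - 1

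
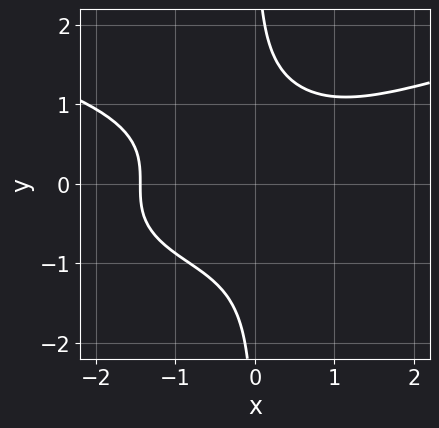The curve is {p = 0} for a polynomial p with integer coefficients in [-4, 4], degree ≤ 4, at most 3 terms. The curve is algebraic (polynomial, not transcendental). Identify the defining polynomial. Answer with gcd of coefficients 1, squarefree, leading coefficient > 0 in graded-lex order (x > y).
deg p = 4. The shape is more complex than any degree-3 curve.
Observable constraints: no y-intercept at any integer in the box.
Solving for integer coefficients yields p as stated.

3*x*y^3 - x^3 - 3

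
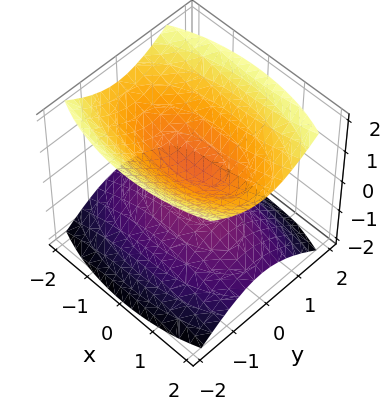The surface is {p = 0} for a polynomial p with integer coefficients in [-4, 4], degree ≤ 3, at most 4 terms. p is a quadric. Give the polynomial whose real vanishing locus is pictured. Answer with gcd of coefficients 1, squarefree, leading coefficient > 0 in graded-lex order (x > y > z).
First, I count 2 distinct pieces. They look like related sheets of one shape, so recover p as a whole.
Next, deg p = 2. Two separate bowl-shaped sheets opening away from each other; a quadric.
Next, symmetries: the y ↦ −y reflection is a symmetry, so y appears only in even powers; the z ↦ −z reflection is a symmetry, so z appears only in even powers; mirror symmetry x ↦ −x ⇒ only even powers of x.
Then, against the integer gridlines: no y-intercept at any integer in the box; it misses every integer gridline on the x-axis.
Finally, the integer polynomial consistent with all of this is the stated p.

x^2 + 3*y^2 - 3*z^2 + 1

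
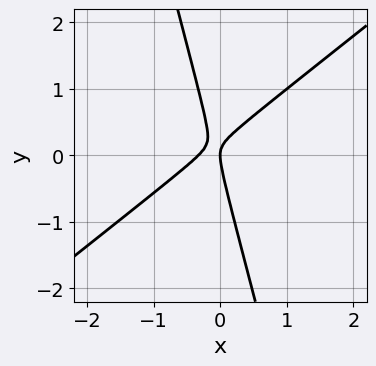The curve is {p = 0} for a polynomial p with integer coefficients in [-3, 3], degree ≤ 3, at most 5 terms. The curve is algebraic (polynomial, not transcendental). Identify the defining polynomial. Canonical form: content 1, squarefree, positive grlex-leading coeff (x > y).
3*x^2 - 3*x*y - y^2 + x

First, degree: a generic line meets the curve in up to 2 points, so deg p = 2.
Then, reading off the gridlines: one y-axis crossing is at y = 0; it meets the x-axis at x = 0 (among the integer gridlines).
Finally, putting this together gives p.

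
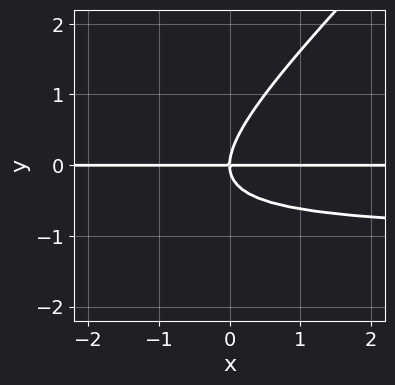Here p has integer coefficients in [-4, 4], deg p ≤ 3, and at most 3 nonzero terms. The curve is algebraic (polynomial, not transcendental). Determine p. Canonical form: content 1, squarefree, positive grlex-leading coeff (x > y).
x*y^2 - y^3 + x*y

First, degree: the shape is more complex than any degree-2 curve, so deg p = 3.
Next, from the axis intercepts and sections: it crosses the y-axis at the gridline y = 0; the visible x-axis segment lies entirely on the curve.
Finally, together with the visible shape, these determine p as stated.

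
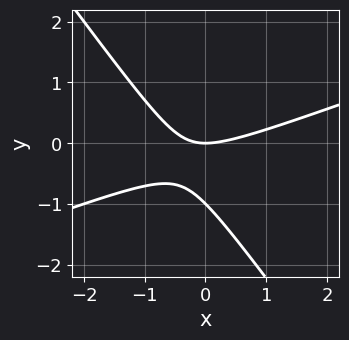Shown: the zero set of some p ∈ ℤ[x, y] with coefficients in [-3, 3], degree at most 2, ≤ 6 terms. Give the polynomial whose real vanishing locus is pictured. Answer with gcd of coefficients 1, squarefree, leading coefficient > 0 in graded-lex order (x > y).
(a) The degree is 2 — the shape is more complex than any degree-1 curve.
(b) Reading off the gridlines: among the integer gridlines, it crosses the y-axis at y ∈ {-1, 0}; it meets the x-axis at x = 0 (among the integer gridlines).
(c) These observations pin down the coefficients.

x^2 - 2*x*y - 2*y^2 - 2*y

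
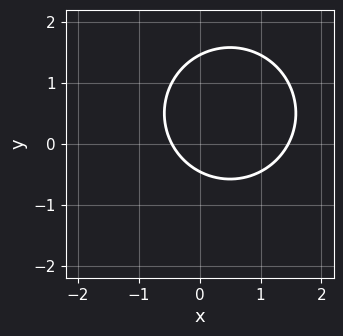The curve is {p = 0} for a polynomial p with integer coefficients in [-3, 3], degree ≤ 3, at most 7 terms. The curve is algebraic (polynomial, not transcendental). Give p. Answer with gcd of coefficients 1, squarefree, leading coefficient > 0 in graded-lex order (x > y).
3*x^2 + 3*y^2 - 3*x - 3*y - 2

deg p = 2. The shape is more complex than any degree-1 curve.
Putting this together gives p.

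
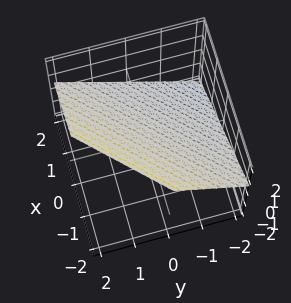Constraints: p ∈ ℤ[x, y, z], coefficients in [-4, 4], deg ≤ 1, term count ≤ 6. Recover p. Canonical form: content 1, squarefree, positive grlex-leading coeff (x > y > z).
2*x - 2*y + 3*z - 2

1. The degree is 1 — the surface is flat (a plane).
2. Against the integer gridlines: one y-axis crossing is at y = -1; it crosses the x-axis at the gridline x = 1.
3. Putting this together gives p.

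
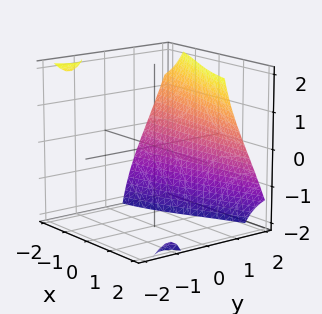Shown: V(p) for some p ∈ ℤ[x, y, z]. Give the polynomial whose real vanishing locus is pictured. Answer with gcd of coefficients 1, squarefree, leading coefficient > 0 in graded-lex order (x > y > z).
x*y*z + y^3 - 3

First, there are 3 components. Treating them together as one polynomial.
Then, deg p = 3. No degree-2 surface has this shape.
Then, observable constraints: it misses every integer gridline on the z-axis; it misses every integer gridline on the x-axis.
Finally, these observations pin down the coefficients.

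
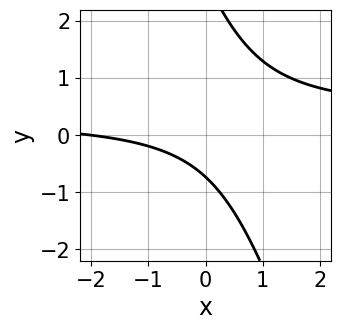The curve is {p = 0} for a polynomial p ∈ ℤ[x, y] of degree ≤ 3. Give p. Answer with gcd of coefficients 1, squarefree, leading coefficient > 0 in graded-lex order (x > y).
3*x*y + y^2 - x - 2*y - 2

deg p = 2.
From the visible intercepts: one x-axis crossing is at x = -2.
Together with the visible shape, these determine p as stated.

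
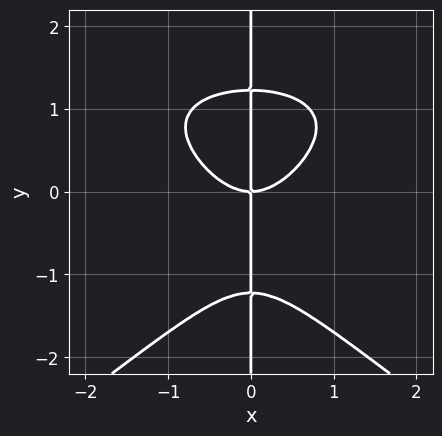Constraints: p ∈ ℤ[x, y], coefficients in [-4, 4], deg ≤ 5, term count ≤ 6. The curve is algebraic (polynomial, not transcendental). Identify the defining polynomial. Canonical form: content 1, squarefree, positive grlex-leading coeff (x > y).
x^3*y - 2*x*y^3 - 3*x^3 + 3*x*y

(a) deg p = 4. The shape is more complex than any degree-3 curve.
(b) Reading off the gridlines: the visible y-axis segment lies entirely on the curve; it crosses the x-axis at the gridline x = 0.
(c) Solving for integer coefficients yields p as stated.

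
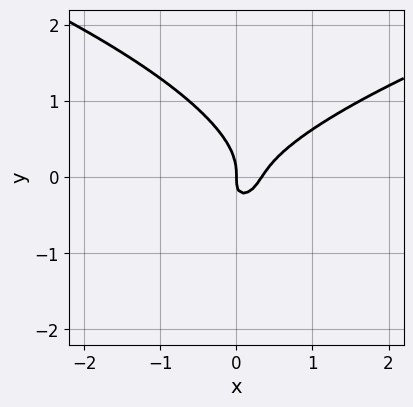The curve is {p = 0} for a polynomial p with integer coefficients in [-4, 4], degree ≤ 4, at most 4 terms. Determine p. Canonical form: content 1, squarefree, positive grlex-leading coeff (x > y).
3*y^3 - 3*x^2 + 2*x*y + x

Degree: a generic line meets the curve in up to 3 points, so deg p = 3.
Observable constraints: it meets the y-axis at y = 0 (among the integer gridlines); it crosses the x-axis at the gridline x = 0.
Together with the visible shape, these determine p as stated.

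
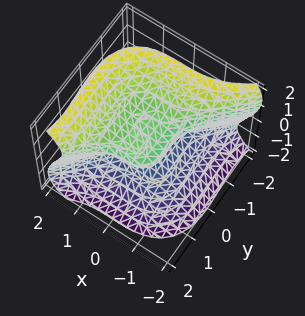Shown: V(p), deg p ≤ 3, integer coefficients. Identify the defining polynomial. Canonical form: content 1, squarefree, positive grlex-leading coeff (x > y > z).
3*x^3 - 2*y^3 + 2*y^2*z - 3*z^3 + 3*z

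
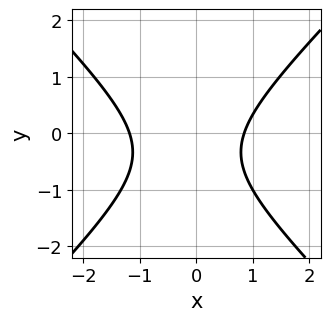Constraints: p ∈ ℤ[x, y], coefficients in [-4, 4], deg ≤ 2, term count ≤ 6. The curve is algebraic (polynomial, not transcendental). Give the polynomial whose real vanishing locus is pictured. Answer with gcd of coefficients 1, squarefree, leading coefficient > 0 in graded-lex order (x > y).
3*x^2 - 3*y^2 + x - 2*y - 3

Degree: the shape is more complex than any degree-1 curve, so deg p = 2.
Checking where it meets the axes: it misses every integer gridline on the y-axis.
Putting this together gives p.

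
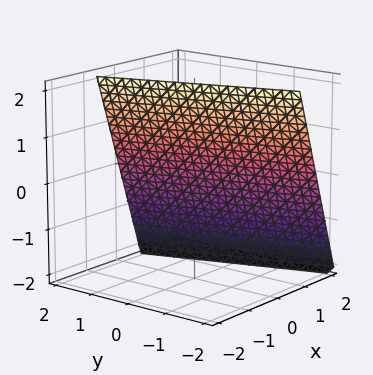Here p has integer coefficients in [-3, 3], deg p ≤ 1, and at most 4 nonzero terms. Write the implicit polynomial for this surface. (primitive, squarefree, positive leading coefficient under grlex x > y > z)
First, degree: the surface is flat (a plane), so deg p = 1.
Then, reading off the gridlines: it meets the z-axis at z = 2 (among the integer gridlines); one y-axis crossing is at y = 2.
Finally, fitting integer coefficients to these (and the overall shape) gives p.

3*x + y + z - 2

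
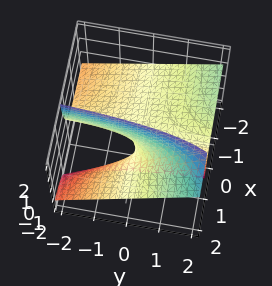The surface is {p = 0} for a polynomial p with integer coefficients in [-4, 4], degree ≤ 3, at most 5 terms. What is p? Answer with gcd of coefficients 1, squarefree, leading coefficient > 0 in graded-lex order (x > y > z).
x*y - 2*x*z + z

First, the degree is 2 — a generic line meets the surface in up to 2 points.
Then, from the axis intercepts and sections: it meets the z-axis at z = 0 (among the integer gridlines); every point of the x-axis in the box is on the surface; every point of the y-axis in the box is on the surface.
Finally, matching integer coefficients to the picture gives p.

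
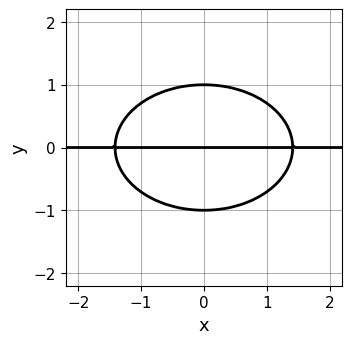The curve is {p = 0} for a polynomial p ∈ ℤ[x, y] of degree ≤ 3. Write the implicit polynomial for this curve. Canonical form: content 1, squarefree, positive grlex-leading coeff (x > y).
1. The degree is 3 — the shape is more complex than any degree-2 curve.
2. Symmetries: mirror symmetry x ↦ −x ⇒ only even powers of x.
3. From the axis intercepts and sections: among the integer gridlines, it crosses the y-axis at y ∈ {-1, 0, 1}; the visible x-axis segment lies entirely on the curve.
4. Assembling these constraints gives the stated polynomial.

x^2*y + 2*y^3 - 2*y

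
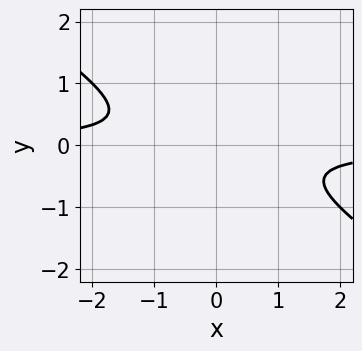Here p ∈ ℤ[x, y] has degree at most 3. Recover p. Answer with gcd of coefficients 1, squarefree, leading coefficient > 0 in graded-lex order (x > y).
First, deg p = 2. No degree-1 curve has this shape.
Then, from the axis intercepts and sections: it misses every integer gridline on the x-axis; the curve avoids every integer y-axis point in the box.
Finally, putting this together gives p.

2*x*y + 3*y^2 + 1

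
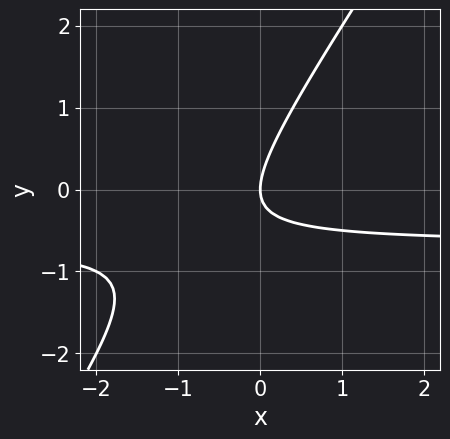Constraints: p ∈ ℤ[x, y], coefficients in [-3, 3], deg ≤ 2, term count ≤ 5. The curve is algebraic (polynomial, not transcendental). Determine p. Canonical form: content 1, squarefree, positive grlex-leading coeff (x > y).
3*x*y - 2*y^2 + 2*x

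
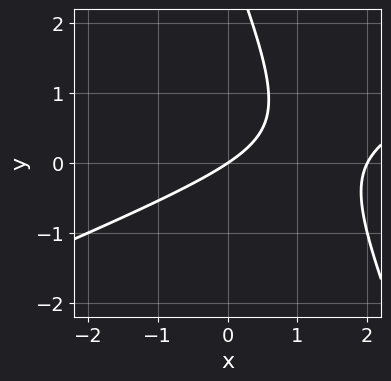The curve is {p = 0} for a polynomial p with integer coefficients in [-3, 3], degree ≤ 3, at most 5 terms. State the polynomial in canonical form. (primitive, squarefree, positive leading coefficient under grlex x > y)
1. The degree is 2 — a generic line meets the curve in up to 2 points.
2. Checking where it meets the axes: among the integer gridlines, it crosses the x-axis at x ∈ {0, 2}; it crosses the y-axis at the gridline y = 0.
3. The integer polynomial consistent with all of this is the stated p.

x^2 - 2*x*y - y^2 - 2*x + 3*y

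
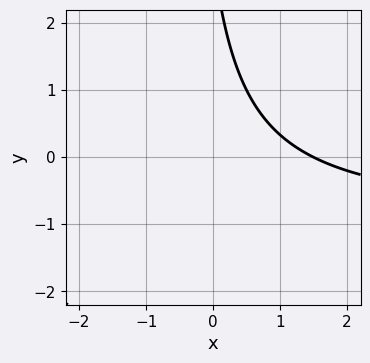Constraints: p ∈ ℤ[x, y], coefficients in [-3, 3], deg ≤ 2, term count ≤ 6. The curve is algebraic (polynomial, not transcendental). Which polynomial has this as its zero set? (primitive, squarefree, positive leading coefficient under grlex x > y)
2*x*y + 2*x + y - 3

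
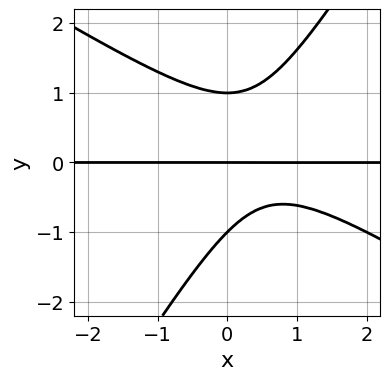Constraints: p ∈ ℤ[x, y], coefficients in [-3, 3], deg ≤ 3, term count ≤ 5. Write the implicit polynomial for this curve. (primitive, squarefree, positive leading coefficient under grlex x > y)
x^2*y + x*y^2 - y^3 - x*y + y

(a) The degree is 3 — a generic line meets the curve in up to 3 points.
(b) From the axis intercepts and sections: every point of the x-axis in the box is on the curve; the y-axis gridline crossings are at y ∈ {-1, 0, 1}.
(c) Putting this together gives p.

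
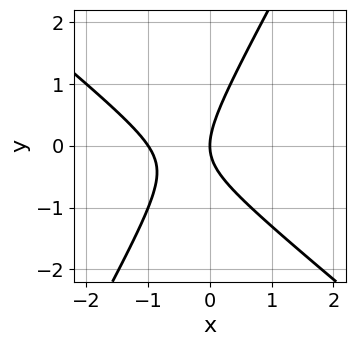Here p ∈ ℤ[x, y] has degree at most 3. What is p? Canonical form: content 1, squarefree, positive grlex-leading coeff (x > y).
3*x^2 + 2*x*y - 2*y^2 + 3*x

deg p = 2. A generic line meets the curve in up to 2 points.
Checking where it meets the axes: the x-axis gridline crossings are at x ∈ {-1, 0}; one y-axis crossing is at y = 0.
Together with the visible shape, these determine p as stated.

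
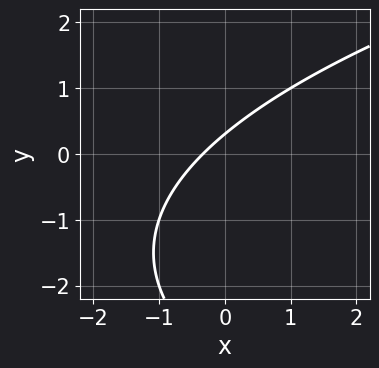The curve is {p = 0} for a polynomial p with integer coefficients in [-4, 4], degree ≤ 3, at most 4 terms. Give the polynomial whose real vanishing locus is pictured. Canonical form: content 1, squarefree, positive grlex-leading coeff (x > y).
deg p = 2. No degree-1 curve has this shape.
Solving for integer coefficients yields p as stated.

y^2 - 3*x + 3*y - 1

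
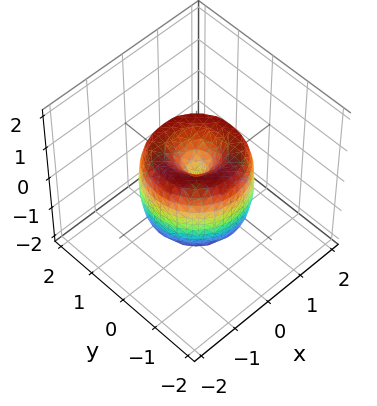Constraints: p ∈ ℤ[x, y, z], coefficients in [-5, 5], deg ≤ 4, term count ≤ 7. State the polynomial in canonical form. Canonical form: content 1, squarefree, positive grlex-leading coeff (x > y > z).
2*x^4 + 4*x^2*y^2 + 2*y^4 - 3*x^2 - 3*y^2 + z^2

1. The degree is 4 — a generic line meets the surface in up to 4 points.
2. Symmetries: rotational symmetry about the z-axis ⇒ p depends on x, y only through x² + y².
3. Observable constraints: a circular section at z = 1 has radius between 0 and 1; it crosses the z-axis at the gridline z = 0; it crosses the y-axis at the gridline y = 0; it meets the x-axis at x = 0 (among the integer gridlines).
4. Solving for integer coefficients yields p as stated.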